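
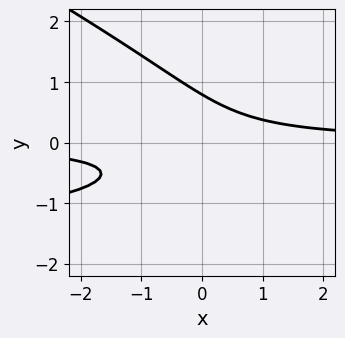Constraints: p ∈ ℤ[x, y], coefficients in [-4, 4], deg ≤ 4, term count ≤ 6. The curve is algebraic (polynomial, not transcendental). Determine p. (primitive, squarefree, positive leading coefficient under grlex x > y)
x*y^2 + 2*y^3 + 2*x*y - 1

(a) deg p = 3. The shape is more complex than any degree-2 curve.
(b) Observable constraints: no x-intercept at any integer in the box.
(c) Together with the visible shape, these determine p as stated.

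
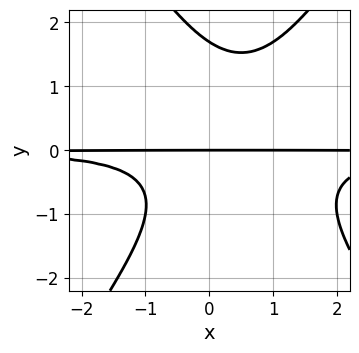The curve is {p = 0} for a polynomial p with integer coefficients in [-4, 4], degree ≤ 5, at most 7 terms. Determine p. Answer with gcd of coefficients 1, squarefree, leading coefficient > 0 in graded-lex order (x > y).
Degree: the shape is more complex than any degree-3 curve, so deg p = 4.
From the axis intercepts and sections: it crosses the y-axis at the gridline y = 0; every point of the x-axis in the box is on the curve.
The integer polynomial consistent with all of this is the stated p.

2*x^2*y^2 - y^4 - 2*x*y^2 + y^3 + 2*y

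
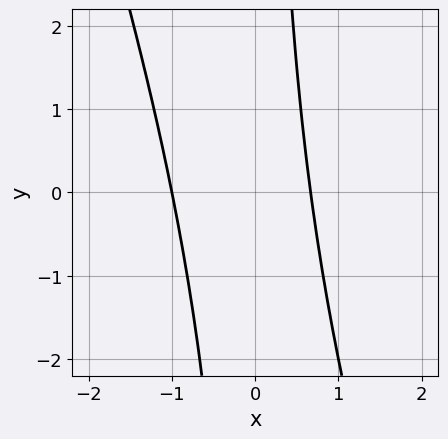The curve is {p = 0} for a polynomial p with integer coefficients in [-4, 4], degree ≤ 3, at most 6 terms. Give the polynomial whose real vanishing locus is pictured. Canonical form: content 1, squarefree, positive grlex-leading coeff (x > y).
deg p = 2. A generic line meets the curve in up to 2 points.
From the axis intercepts and sections: one x-axis crossing is at x = -1; it misses every integer gridline on the y-axis.
Solving for integer coefficients yields p as stated.

3*x^2 + x*y + x - 2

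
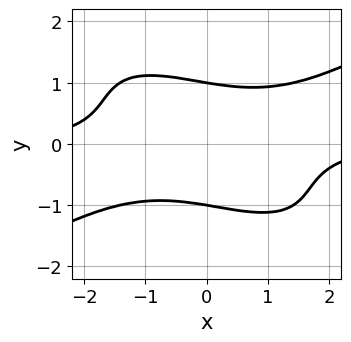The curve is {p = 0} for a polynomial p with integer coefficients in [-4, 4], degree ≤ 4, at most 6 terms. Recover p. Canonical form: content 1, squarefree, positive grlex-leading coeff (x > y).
1. The degree is 4 — the shape is more complex than any degree-3 curve.
2. Reading off the gridlines: the curve avoids every integer x-axis point in the box; the y-axis gridline crossings are at y ∈ {-1, 1}.
3. Matching integer coefficients to the picture gives p.

x^3*y - 2*x*y^3 - 3*y^4 + 3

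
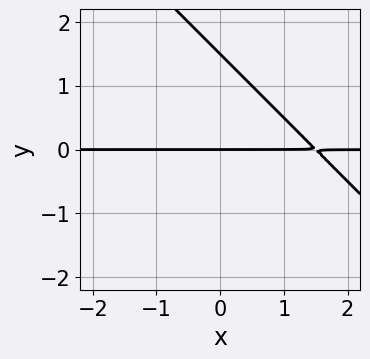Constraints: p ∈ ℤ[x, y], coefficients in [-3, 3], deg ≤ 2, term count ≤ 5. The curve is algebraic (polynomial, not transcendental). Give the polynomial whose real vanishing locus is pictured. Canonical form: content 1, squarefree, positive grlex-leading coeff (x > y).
Degree: no degree-1 curve has this shape, so deg p = 2.
From the visible intercepts: it meets the y-axis at y = 0 (among the integer gridlines); every point of the x-axis in the box is on the curve.
Fitting integer coefficients to these (and the overall shape) gives p.

2*x*y + 2*y^2 - 3*y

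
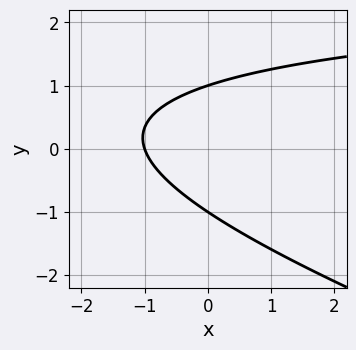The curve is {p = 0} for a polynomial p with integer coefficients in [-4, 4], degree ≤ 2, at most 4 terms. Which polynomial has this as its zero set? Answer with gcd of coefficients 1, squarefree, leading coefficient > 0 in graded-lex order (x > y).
x*y + 3*y^2 - 3*x - 3

Degree: the shape is more complex than any degree-1 curve, so deg p = 2.
From the visible intercepts: the y-axis gridline crossings are at y ∈ {-1, 1}; it crosses the x-axis at the gridline x = -1.
These observations pin down the coefficients.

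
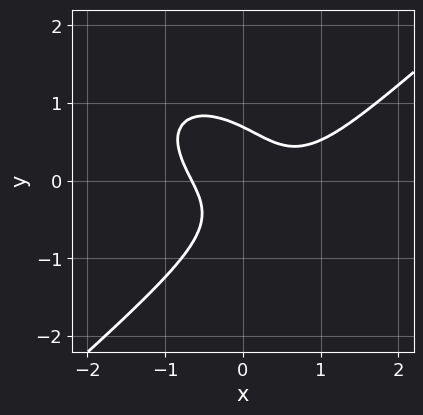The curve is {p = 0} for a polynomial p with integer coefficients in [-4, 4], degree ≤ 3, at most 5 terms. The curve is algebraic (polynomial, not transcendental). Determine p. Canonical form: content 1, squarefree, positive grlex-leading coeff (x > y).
deg p = 3. A generic line meets the curve in up to 3 points.
Matching integer coefficients to the picture gives p.

2*x^3 - 3*y^3 - x^2 - 3*x*y + 1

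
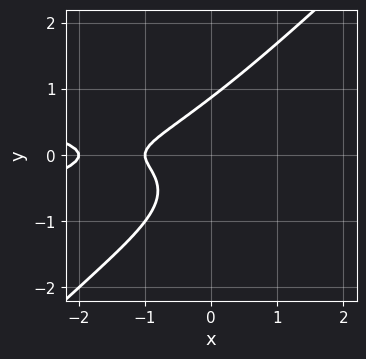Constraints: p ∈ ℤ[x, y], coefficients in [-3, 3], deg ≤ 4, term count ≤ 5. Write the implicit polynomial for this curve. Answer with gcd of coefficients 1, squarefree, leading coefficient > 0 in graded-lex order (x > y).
1. Degree: the shape is more complex than any degree-2 curve, so deg p = 3.
2. Against the integer gridlines: the x-axis gridline crossings are at x ∈ {-2, -1}.
3. Putting this together gives p.

3*x*y^2 - 3*y^3 + x^2 + 3*x + 2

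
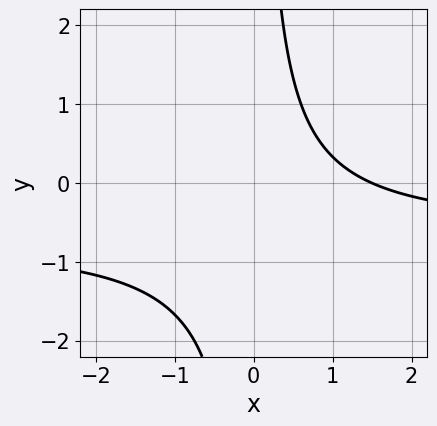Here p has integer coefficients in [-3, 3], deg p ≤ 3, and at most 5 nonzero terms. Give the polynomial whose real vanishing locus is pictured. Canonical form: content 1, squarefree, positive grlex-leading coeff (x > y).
3*x*y + 2*x - 3

(a) The degree is 2 — a generic line meets the curve in up to 2 points.
(b) Checking where it meets the axes: it misses every integer gridline on the y-axis.
(c) Matching integer coefficients to the picture gives p.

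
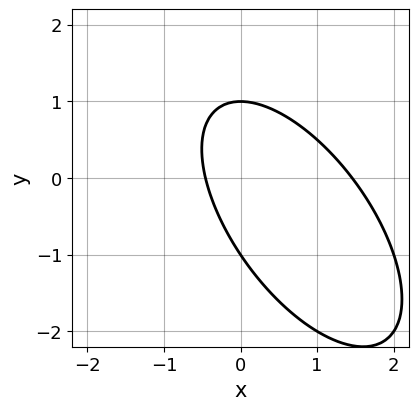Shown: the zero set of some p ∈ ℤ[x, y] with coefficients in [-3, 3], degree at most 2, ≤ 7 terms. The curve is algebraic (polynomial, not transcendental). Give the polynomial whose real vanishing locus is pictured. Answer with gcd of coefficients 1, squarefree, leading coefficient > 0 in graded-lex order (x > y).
3*x^2 + 3*x*y + 2*y^2 - 3*x - 2

(a) The degree is 2 — no degree-1 curve has this shape.
(b) Checking where it meets the axes: among the integer gridlines, it crosses the y-axis at y ∈ {-1, 1}.
(c) Together with the visible shape, these determine p as stated.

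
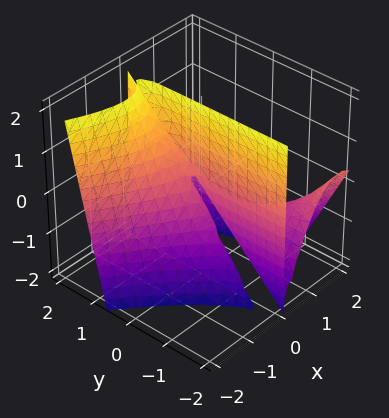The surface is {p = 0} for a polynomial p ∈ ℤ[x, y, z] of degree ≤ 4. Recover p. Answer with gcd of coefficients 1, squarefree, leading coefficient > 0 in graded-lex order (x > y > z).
2*x^3 + 3*x^2*y - 2*x*y + 2*x*z

The degree is 3 — the shape is more complex than any degree-2 surface.
From the visible intercepts: every point of the y-axis in the box is on the surface; the visible z-axis segment lies entirely on the surface.
The integer polynomial consistent with all of this is the stated p.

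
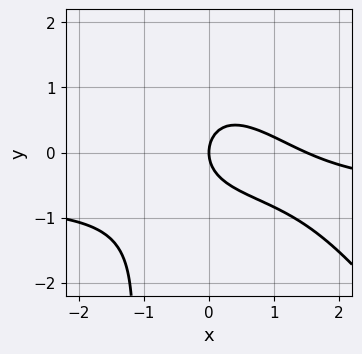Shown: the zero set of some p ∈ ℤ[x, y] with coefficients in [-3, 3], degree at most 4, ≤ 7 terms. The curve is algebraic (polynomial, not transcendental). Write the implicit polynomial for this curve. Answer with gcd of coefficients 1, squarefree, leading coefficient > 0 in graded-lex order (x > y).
3*x^2*y + 2*x*y^2 + 2*x^2 + 3*y^2 - 3*x

Degree: the shape is more complex than any degree-2 curve, so deg p = 3.
Checking where it meets the axes: it crosses the x-axis at the gridline x = 0; one y-axis crossing is at y = 0.
Putting this together gives p.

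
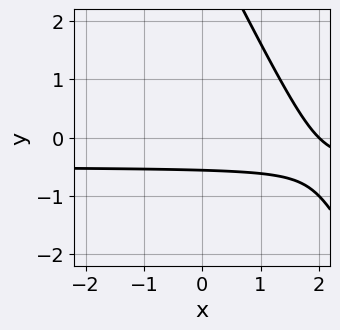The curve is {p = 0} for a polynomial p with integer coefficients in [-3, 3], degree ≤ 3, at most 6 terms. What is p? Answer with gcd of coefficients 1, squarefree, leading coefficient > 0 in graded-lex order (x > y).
The degree is 2 — no degree-1 curve has this shape.
Observable constraints: one x-axis crossing is at x = 2.
Assembling these constraints gives the stated polynomial.

2*x*y + y^2 + x - 3*y - 2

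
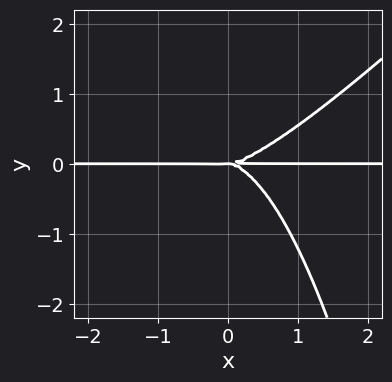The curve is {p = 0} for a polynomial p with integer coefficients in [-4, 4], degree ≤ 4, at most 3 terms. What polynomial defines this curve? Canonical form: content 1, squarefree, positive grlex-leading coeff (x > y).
2*x^3*y - 2*x^2*y^2 - 3*y^3

(a) Degree: the shape is more complex than any degree-3 curve, so deg p = 4.
(b) From the visible intercepts: it meets the y-axis at y = 0 (among the integer gridlines); every point of the x-axis in the box is on the curve.
(c) The integer polynomial consistent with all of this is the stated p.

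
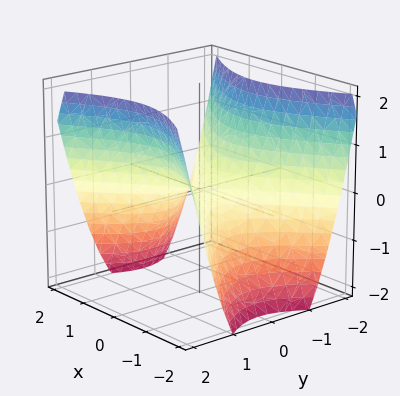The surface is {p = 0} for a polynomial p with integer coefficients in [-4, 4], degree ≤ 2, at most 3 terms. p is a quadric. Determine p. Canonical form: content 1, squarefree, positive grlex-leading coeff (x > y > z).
2*x^2 - 3*y^2 + 3*z

(a) Degree: a hyperbolic paraboloid; a quadric, so deg p = 2.
(b) Symmetries: mirror symmetry x ↦ −x ⇒ only even powers of x; the y ↦ −y reflection is a symmetry, so y appears only in even powers.
(c) From the visible intercepts: it crosses the z-axis at the gridline z = 0; it meets the x-axis at x = 0 (among the integer gridlines); it meets the y-axis at y = 0 (among the integer gridlines).
(d) Assembling these constraints gives the stated polynomial.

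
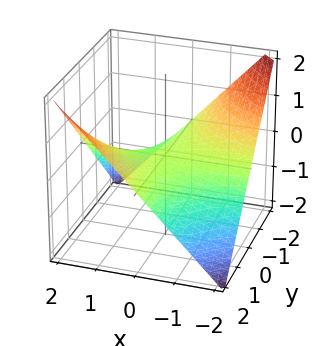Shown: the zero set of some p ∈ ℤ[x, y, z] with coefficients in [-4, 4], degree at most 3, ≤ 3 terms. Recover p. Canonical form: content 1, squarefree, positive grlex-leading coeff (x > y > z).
Degree: a saddle surface; a quadric, so deg p = 2.
Observable constraints: every point of the y-axis in the box is on the surface; the visible x-axis segment lies entirely on the surface.
Putting this together gives p.

x*y - 2*z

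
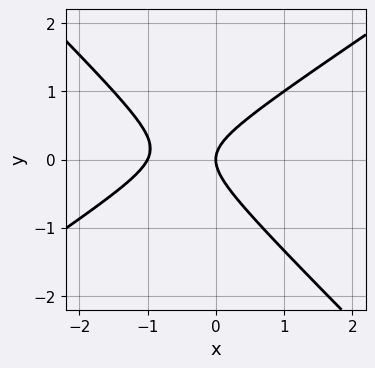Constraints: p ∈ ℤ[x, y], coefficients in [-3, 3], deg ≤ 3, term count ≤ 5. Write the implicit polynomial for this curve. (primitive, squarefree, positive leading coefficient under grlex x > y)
2*x^2 - x*y - 3*y^2 + 2*x

1. The degree is 2 — no degree-1 curve has this shape.
2. From the axis intercepts and sections: the x-axis gridline crossings are at x ∈ {-1, 0}; one y-axis crossing is at y = 0.
3. Putting this together gives p.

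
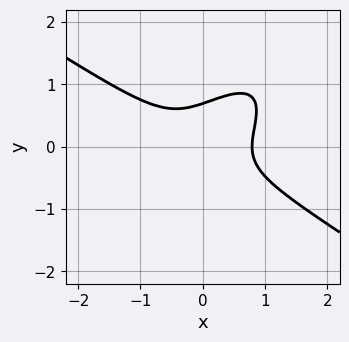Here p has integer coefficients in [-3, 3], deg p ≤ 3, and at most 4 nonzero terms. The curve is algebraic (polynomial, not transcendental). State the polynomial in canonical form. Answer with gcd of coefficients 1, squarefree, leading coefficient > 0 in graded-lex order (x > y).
1. deg p = 3.
2. Solving for integer coefficients yields p as stated.

2*x^3 - 3*x*y^2 + 3*y^3 - 1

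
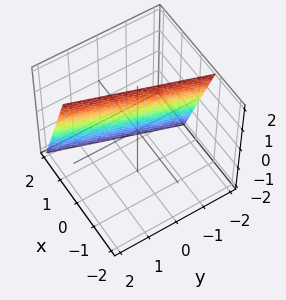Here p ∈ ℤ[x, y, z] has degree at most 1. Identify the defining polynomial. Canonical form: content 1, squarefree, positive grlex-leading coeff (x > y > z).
(a) Degree: the surface is flat (a plane), so deg p = 1.
(b) Against the integer gridlines: one z-axis crossing is at z = 2; it crosses the y-axis at the gridline y = -2.
(c) Putting this together gives p.

3*x - y + z - 2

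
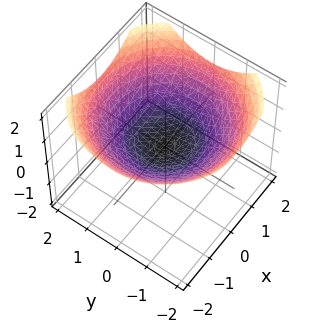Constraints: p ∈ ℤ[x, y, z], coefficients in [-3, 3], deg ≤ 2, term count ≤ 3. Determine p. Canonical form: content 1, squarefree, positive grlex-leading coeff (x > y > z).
First, degree: a single bowl opening along one axis; a quadric, so deg p = 2.
Next, symmetries: every cross-section ⟂ z is a circle, so x, y appear only via x² + y².
Then, checking where it meets the axes: a circular section at z = 1 has radius between 1 and 2; one y-axis crossing is at y = 0; one x-axis crossing is at x = 0; one z-axis crossing is at z = 0.
Finally, these observations pin down the coefficients.

x^2 + y^2 - 3*z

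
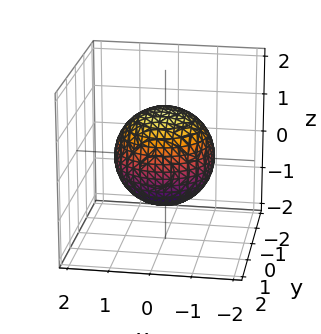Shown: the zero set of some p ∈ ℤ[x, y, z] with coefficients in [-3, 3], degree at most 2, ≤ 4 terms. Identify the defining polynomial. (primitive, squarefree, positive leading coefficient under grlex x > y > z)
Degree: bounded and convex; a quadric, so deg p = 2.
Symmetries: the z ↦ −z reflection is a symmetry, so z appears only in even powers; the z-axis is an axis of rotation, so x and y enter only as x² + y².
Reading off the gridlines: a circular section at z = 0 has radius between 1 and 2.
Solving for integer coefficients yields p as stated.

2*x^2 + 2*y^2 + 2*z^2 - 3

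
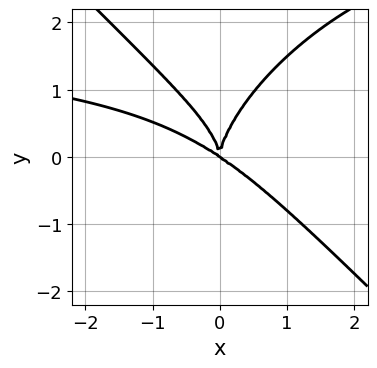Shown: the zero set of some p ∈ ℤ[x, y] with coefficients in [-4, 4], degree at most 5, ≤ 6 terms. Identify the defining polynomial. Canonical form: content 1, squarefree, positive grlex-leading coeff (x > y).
x^3*y + y^4 - 2*x^3 - 3*x^2*y

1. deg p = 4. No degree-3 curve has this shape.
2. Observable constraints: it meets the y-axis at y = 0 (among the integer gridlines); it meets the x-axis at x = 0 (among the integer gridlines).
3. Putting this together gives p.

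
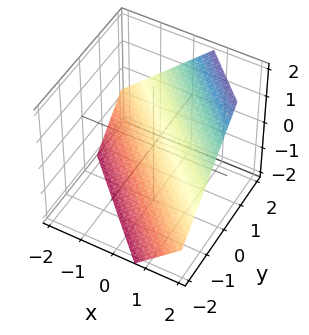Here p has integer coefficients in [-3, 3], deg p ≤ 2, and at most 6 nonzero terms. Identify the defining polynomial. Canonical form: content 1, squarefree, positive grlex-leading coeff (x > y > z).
(a) deg p = 1. Every cross-section is a straight line — this is a plane.
(b) Solving for integer coefficients yields p as stated.

3*x + 3*y - 3*z - 2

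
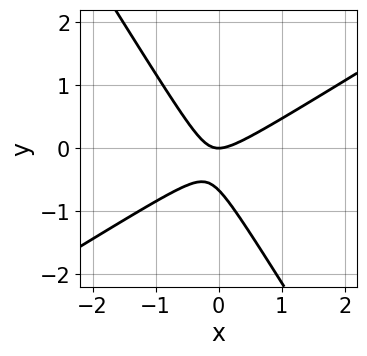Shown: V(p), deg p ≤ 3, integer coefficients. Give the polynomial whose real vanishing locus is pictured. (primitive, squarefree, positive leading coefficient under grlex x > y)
3*x^2 - 3*x*y - 3*y^2 - 2*y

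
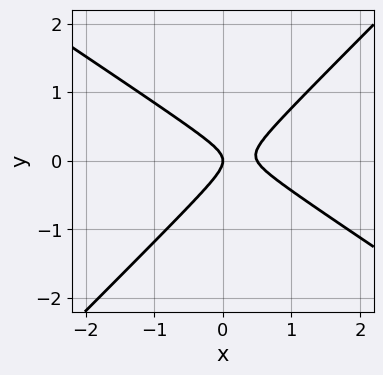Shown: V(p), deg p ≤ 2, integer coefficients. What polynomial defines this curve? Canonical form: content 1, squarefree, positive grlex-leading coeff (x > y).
2*x^2 + x*y - 3*y^2 - x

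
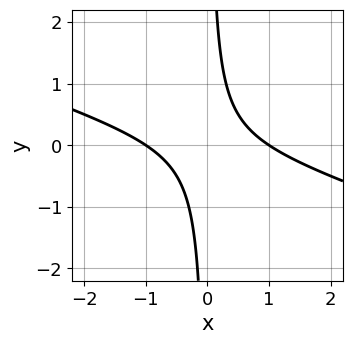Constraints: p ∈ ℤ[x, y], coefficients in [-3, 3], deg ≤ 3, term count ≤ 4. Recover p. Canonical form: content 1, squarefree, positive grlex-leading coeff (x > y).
First, the degree is 2 — no degree-1 curve has this shape.
Next, against the integer gridlines: no y-intercept at any integer in the box; the x-axis gridline crossings are at x ∈ {-1, 1}.
Finally, the integer polynomial consistent with all of this is the stated p.

x^2 + 3*x*y - 1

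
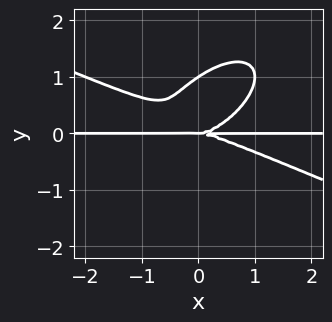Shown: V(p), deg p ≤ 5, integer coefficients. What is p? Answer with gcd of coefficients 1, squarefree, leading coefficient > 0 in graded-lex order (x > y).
(a) The degree is 4 — no degree-3 curve has this shape.
(b) Checking where it meets the axes: the y-axis gridline crossings are at y ∈ {0, 1}; every point of the x-axis in the box is on the curve.
(c) Together with the visible shape, these determine p as stated.

x^3*y + x^2*y^2 - 2*x*y^3 + 3*y^4 - 3*y^3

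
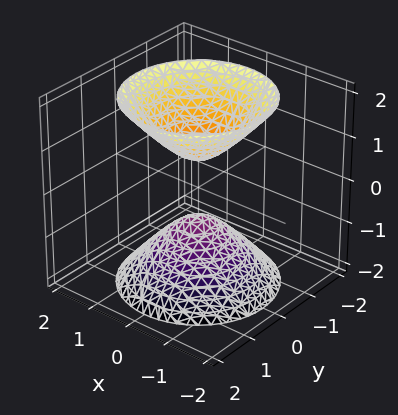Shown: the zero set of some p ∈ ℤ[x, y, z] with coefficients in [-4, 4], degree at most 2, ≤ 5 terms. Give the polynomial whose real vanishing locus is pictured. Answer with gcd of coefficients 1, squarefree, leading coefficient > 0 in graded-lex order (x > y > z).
1. There are 2 components.
2. The degree is 2 — no degree-1 surface has this shape.
3. Symmetries: the z-axis is an axis of rotation, so x and y enter only as x² + y².
4. From the visible intercepts: a circular section at z = -1 has radius between 0 and 1; no x-intercept at any integer in the box; no y-intercept at any integer in the box.
5. Together with the visible shape, these determine p as stated.

3*x^2 + 3*y^2 - 2*z^2 + 1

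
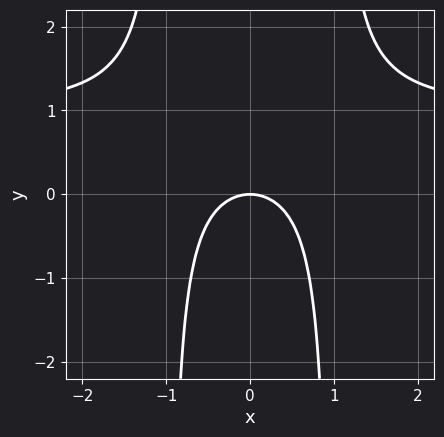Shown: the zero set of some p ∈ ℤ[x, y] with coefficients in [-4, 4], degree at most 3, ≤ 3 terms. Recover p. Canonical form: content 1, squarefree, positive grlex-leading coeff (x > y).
1. The degree is 3 — no degree-2 curve has this shape.
2. Symmetries: the x ↦ −x reflection is a symmetry, so x appears only in even powers.
3. Checking where it meets the axes: one y-axis crossing is at y = 0; one x-axis crossing is at x = 0.
4. The integer polynomial consistent with all of this is the stated p.

x^2*y - x^2 - y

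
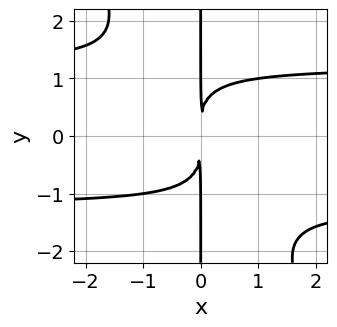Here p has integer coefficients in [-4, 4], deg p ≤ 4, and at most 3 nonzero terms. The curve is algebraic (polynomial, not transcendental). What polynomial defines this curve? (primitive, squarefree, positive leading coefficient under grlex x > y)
2*x^2*y^2 + x*y^3 - 3*x^2

1. deg p = 4. No degree-3 curve has this shape.
2. Observable constraints: every point of the y-axis in the box is on the curve.
3. These observations pin down the coefficients.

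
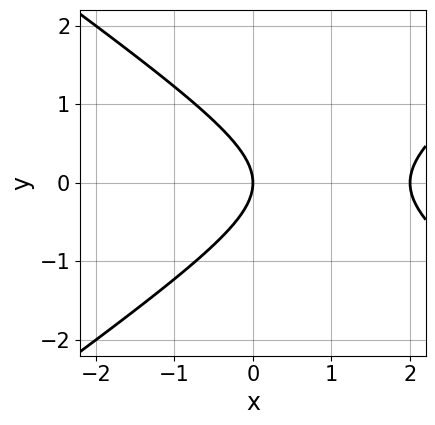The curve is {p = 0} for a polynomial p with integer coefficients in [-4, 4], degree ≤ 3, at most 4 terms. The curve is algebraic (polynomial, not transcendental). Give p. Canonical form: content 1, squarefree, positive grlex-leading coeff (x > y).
x^2 - 2*y^2 - 2*x

1. deg p = 2. No degree-1 curve has this shape.
2. Symmetries: it's symmetric under y → −y, forcing even powers of y.
3. Observable constraints: it crosses the y-axis at the gridline y = 0; among the integer gridlines, it crosses the x-axis at x ∈ {0, 2}.
4. Fitting integer coefficients to these (and the overall shape) gives p.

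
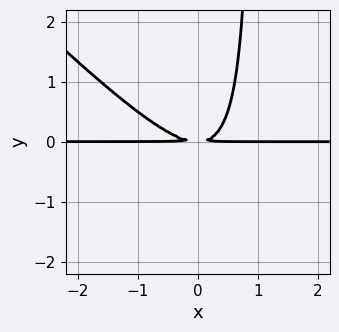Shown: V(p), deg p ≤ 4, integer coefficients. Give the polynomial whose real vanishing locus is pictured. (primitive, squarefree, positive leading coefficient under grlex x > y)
x^2*y + x*y^2 - y^2

First, degree: no degree-2 curve has this shape, so deg p = 3.
Then, reading off the gridlines: every point of the x-axis in the box is on the curve.
Finally, fitting integer coefficients to these (and the overall shape) gives p.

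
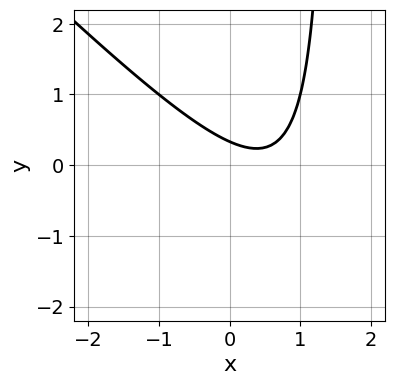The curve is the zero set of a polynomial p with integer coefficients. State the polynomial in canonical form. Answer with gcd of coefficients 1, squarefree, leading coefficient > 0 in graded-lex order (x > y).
2*x^2 + 2*x*y - 2*x - 3*y + 1

First, deg p = 2. A generic line meets the curve in up to 2 points.
Next, from the axis intercepts and sections: no x-intercept at any integer in the box.
Finally, fitting integer coefficients to these (and the overall shape) gives p.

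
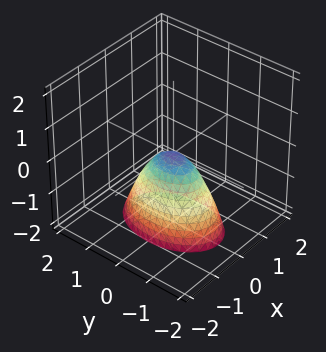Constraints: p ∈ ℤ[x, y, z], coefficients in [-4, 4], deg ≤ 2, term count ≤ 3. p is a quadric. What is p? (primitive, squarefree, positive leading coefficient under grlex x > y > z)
1. deg p = 2. A single bowl opening along one axis; a quadric.
2. Symmetries: mirror symmetry x ↦ −x ⇒ only even powers of x; the y ↦ −y reflection is a symmetry, so y appears only in even powers.
3. Observable constraints: it meets the x-axis at x = 0 (among the integer gridlines); one z-axis crossing is at z = 0.
4. Solving for integer coefficients yields p as stated.

2*x^2 + y^2 + z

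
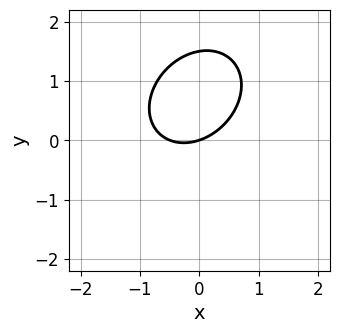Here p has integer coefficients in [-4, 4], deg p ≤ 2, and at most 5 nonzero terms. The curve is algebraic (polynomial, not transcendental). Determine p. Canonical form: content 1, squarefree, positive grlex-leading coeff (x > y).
1. The degree is 2 — a generic line meets the curve in up to 2 points.
2. Against the integer gridlines: it crosses the x-axis at the gridline x = 0; one y-axis crossing is at y = 0.
3. Fitting integer coefficients to these (and the overall shape) gives p.

2*x^2 - x*y + 2*y^2 + x - 3*y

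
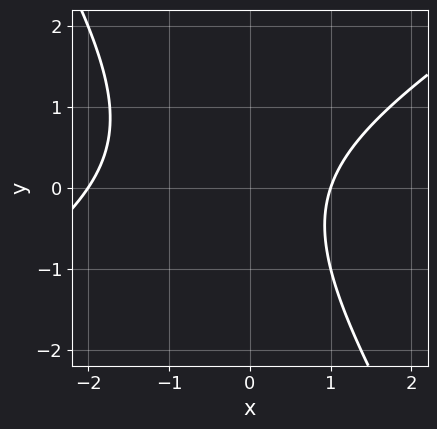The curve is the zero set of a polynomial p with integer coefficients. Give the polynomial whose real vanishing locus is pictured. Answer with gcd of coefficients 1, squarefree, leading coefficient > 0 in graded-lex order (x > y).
x^2 - x*y - y^2 + x - 2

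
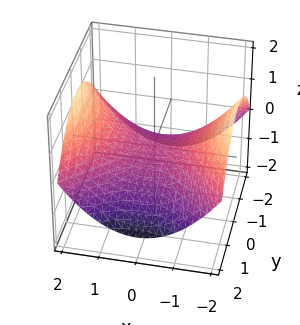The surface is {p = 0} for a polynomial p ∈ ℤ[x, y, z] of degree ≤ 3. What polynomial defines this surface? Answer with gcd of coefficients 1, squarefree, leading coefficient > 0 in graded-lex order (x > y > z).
x^2 - y^2 - 3*z

(a) Degree: a hyperbolic paraboloid; a quadric, so deg p = 2.
(b) Symmetries: it's symmetric under y → −y, forcing even powers of y; it's symmetric under x → −x, forcing even powers of x.
(c) Against the integer gridlines: it crosses the x-axis at the gridline x = 0; it crosses the y-axis at the gridline y = 0; it crosses the z-axis at the gridline z = 0.
(d) Assembling these constraints gives the stated polynomial.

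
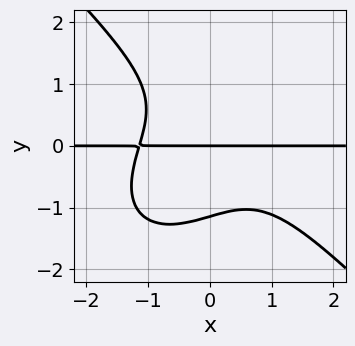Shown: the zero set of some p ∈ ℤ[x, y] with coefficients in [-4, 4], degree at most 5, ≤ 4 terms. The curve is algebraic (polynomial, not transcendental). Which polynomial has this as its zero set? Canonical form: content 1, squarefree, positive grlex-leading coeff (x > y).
(a) Degree: a generic line meets the curve in up to 4 points, so deg p = 4.
(b) Reading off the gridlines: it crosses the y-axis at the gridline y = 0; the visible x-axis segment lies entirely on the curve.
(c) The integer polynomial consistent with all of this is the stated p.

2*x^3*y + 2*y^4 + 2*x*y^2 + 3*y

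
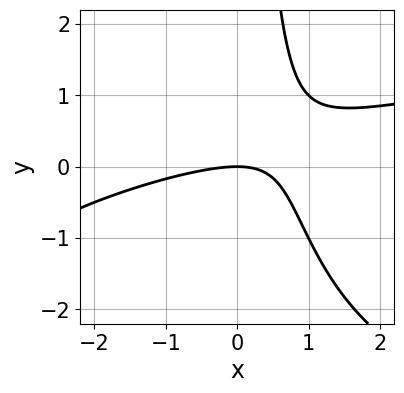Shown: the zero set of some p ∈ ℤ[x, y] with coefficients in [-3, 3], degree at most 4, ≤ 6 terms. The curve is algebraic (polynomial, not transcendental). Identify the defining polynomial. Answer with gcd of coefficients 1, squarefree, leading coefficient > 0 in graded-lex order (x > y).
x*y^2 - x^2 + 3*x*y - 3*y

Degree: a generic line meets the curve in up to 3 points, so deg p = 3.
From the visible intercepts: one x-axis crossing is at x = 0; it meets the y-axis at y = 0 (among the integer gridlines).
Together with the visible shape, these determine p as stated.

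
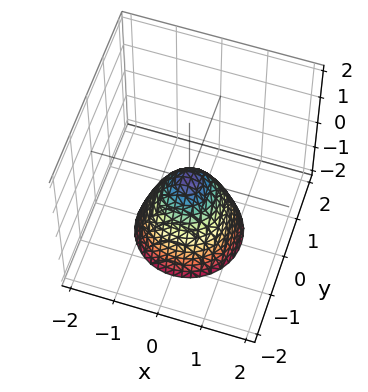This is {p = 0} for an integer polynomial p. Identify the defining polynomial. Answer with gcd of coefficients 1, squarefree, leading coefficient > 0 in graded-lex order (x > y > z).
3*x^2 + 3*y^2 + 2*z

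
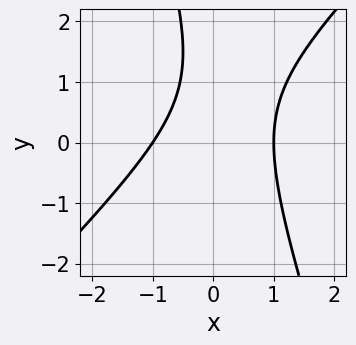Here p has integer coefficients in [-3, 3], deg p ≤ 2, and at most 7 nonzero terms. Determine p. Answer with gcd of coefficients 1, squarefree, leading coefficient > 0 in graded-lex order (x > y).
1. The degree is 2 — a generic line meets the curve in up to 2 points.
2. Reading off the gridlines: it misses every integer gridline on the y-axis; among the integer gridlines, it crosses the x-axis at x ∈ {-1, 1}.
3. These observations pin down the coefficients.

3*x^2 - 2*x*y - y^2 + 2*y - 3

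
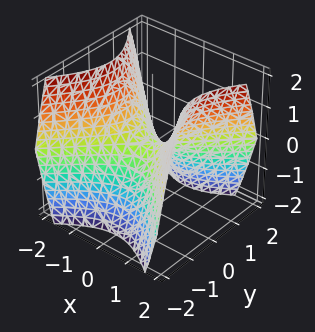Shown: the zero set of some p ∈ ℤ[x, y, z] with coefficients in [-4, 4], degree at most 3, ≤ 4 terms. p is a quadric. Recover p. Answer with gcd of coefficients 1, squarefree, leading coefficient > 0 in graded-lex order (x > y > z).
x^2 - y^2 - z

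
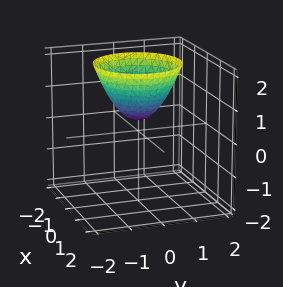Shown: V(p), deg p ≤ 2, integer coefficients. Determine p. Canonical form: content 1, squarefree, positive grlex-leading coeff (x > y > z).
1. The degree is 2 — no degree-1 surface has this shape.
2. Symmetries: rotational symmetry about the z-axis ⇒ p depends on x, y only through x² + y².
3. Observable constraints: a circular section at z = 2 has radius between 1 and 2; no y-intercept at any integer in the box; it misses every integer gridline on the x-axis.
4. The integer polynomial consistent with all of this is the stated p.

3*x^2 + 3*y^2 - 3*z + 1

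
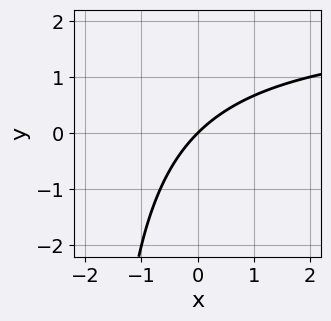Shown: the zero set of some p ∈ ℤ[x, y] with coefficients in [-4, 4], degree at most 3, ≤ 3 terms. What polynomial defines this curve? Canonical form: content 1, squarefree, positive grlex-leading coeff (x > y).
(a) The degree is 2 — no degree-1 curve has this shape.
(b) Reading off the gridlines: it crosses the y-axis at the gridline y = 0; it meets the x-axis at x = 0 (among the integer gridlines).
(c) These observations pin down the coefficients.

x*y - 2*x + 2*y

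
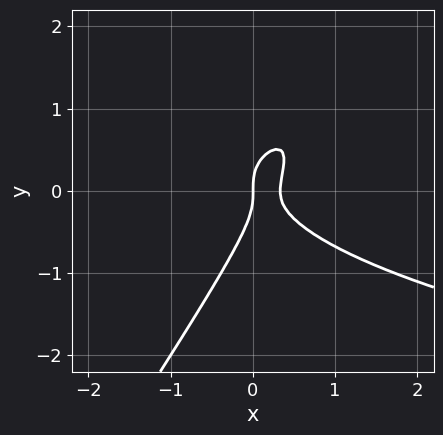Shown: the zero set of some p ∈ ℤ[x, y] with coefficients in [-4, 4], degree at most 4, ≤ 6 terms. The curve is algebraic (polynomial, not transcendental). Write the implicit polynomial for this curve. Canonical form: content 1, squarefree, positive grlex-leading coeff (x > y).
3*x*y^2 - 2*y^3 - 3*x^2 + x

Degree: a generic line meets the curve in up to 3 points, so deg p = 3.
Checking where it meets the axes: it meets the y-axis at y = 0 (among the integer gridlines); it crosses the x-axis at the gridline x = 0.
Matching integer coefficients to the picture gives p.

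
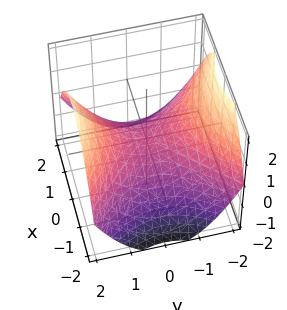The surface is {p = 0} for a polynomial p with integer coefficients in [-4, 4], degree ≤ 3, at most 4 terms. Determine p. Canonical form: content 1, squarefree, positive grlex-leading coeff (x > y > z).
x^2 - y^2 + 2*z

(a) deg p = 2. A hyperbolic paraboloid; a quadric.
(b) Symmetries: it's symmetric under x → −x, forcing even powers of x; mirror symmetry y ↦ −y ⇒ only even powers of y.
(c) From the visible intercepts: one z-axis crossing is at z = 0; one y-axis crossing is at y = 0; it meets the x-axis at x = 0 (among the integer gridlines).
(d) The integer polynomial consistent with all of this is the stated p.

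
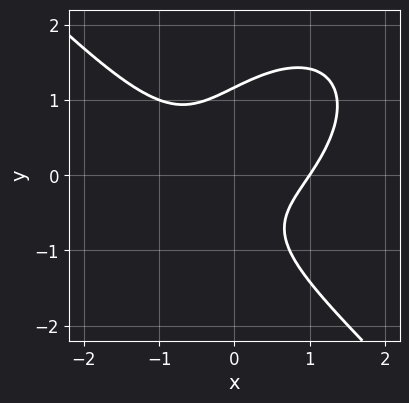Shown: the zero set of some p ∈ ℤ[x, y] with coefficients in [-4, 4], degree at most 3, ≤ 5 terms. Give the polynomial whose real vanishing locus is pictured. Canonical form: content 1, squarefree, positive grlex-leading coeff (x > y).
2*x^3 + 2*y^3 - 3*x*y - y - 2

First, the degree is 3 — a generic line meets the curve in up to 3 points.
Then, observable constraints: one x-axis crossing is at x = 1.
Finally, fitting integer coefficients to these (and the overall shape) gives p.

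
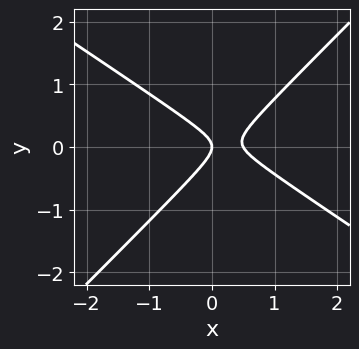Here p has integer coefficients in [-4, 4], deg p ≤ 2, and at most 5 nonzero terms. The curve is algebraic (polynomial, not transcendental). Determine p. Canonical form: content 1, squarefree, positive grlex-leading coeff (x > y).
(a) The degree is 2 — a generic line meets the curve in up to 2 points.
(b) Against the integer gridlines: it meets the y-axis at y = 0 (among the integer gridlines); it crosses the x-axis at the gridline x = 0.
(c) Fitting integer coefficients to these (and the overall shape) gives p.

2*x^2 + x*y - 3*y^2 - x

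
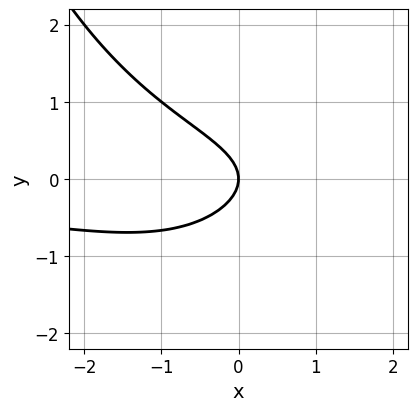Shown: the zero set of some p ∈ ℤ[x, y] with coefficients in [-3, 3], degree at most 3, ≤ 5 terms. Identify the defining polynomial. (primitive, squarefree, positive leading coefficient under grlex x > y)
x^2*y - 3*y^2 - 2*x

First, degree: the shape is more complex than any degree-2 curve, so deg p = 3.
Next, from the visible intercepts: it meets the x-axis at x = 0 (among the integer gridlines); one y-axis crossing is at y = 0.
Finally, these observations pin down the coefficients.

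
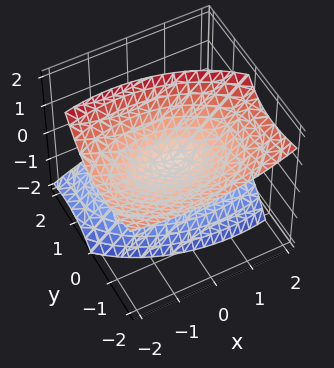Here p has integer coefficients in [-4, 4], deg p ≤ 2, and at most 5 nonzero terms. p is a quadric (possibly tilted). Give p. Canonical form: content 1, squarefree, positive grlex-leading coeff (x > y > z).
x^2 + x*z + 2*y^2 + 3*y*z - 2*z^2

(a) I count 2 distinct pieces. They look like related sheets of one shape, so recover p as a whole.
(b) The degree is 2 — the shape is more complex than any degree-1 surface.
(c) Observable constraints: it crosses the z-axis at the gridline z = 0; it meets the x-axis at x = 0 (among the integer gridlines).
(d) Together with the visible shape, these determine p as stated.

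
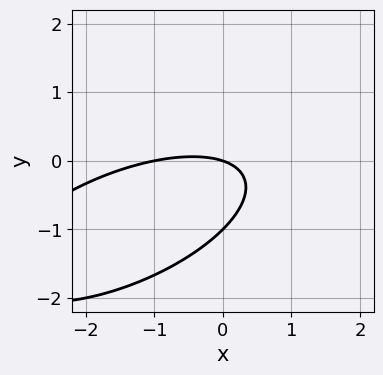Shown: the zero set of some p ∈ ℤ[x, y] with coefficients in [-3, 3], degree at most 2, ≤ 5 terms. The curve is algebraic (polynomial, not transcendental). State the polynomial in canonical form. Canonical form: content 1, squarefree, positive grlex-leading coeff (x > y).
(a) The degree is 2 — a generic line meets the curve in up to 2 points.
(b) Against the integer gridlines: among the integer gridlines, it crosses the x-axis at x ∈ {-1, 0}; among the integer gridlines, it crosses the y-axis at y ∈ {-1, 0}.
(c) These observations pin down the coefficients.

x^2 - 2*x*y + 3*y^2 + x + 3*y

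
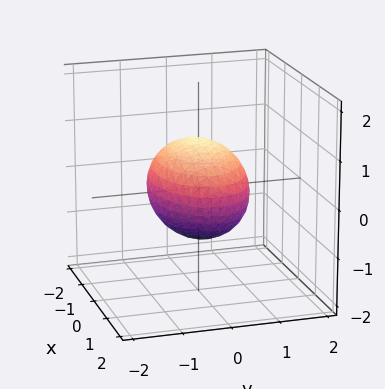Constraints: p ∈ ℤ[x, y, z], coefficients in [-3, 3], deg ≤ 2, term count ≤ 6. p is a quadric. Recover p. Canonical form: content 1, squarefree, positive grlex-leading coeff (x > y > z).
1. Degree: bounded and convex; a quadric, so deg p = 2.
2. Symmetries: the y ↦ −y reflection is a symmetry, so y appears only in even powers; mirror symmetry z ↦ −z ⇒ only even powers of z; mirror symmetry x ↦ −x ⇒ only even powers of x.
3. From the axis intercepts and sections: the y-axis gridline crossings are at y ∈ {-1, 1}; the z-axis gridline crossings are at z ∈ {-1, 1}.
4. The integer polynomial consistent with all of this is the stated p.

x^2 + 2*y^2 + 2*z^2 - 2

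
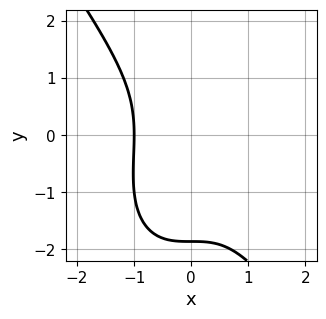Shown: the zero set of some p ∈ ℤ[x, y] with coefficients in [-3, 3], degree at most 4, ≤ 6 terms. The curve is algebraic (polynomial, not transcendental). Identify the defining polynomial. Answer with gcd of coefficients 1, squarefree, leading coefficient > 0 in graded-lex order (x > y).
3*x^3 + y^3 + y^2 + 3

deg p = 3.
From the visible intercepts: one x-axis crossing is at x = -1.
The integer polynomial consistent with all of this is the stated p.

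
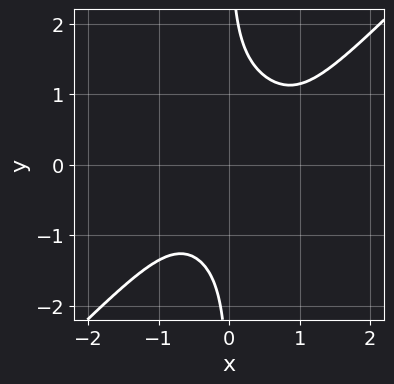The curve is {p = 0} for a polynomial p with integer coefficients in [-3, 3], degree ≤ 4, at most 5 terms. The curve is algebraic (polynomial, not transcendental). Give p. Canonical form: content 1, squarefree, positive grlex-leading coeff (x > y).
2*x^4 - 2*x*y^3 - x^3 + 2

1. deg p = 4. No degree-3 curve has this shape.
2. Observable constraints: the curve avoids every integer x-axis point in the box; the curve avoids every integer y-axis point in the box.
3. Matching integer coefficients to the picture gives p.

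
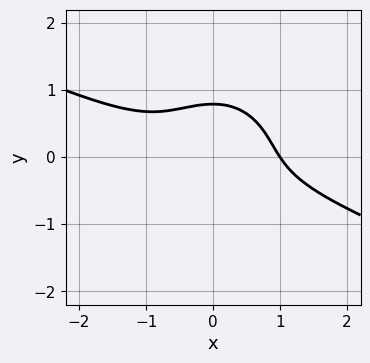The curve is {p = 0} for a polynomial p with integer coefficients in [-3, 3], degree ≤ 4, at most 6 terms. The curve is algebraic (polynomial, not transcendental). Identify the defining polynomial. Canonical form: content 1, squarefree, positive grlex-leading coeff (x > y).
The degree is 3 — no degree-2 curve has this shape.
Observable constraints: one x-axis crossing is at x = 1.
Matching integer coefficients to the picture gives p.

x^3 + 2*x^2*y + 2*y^3 - 1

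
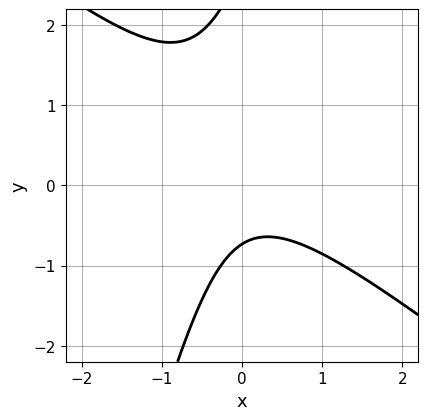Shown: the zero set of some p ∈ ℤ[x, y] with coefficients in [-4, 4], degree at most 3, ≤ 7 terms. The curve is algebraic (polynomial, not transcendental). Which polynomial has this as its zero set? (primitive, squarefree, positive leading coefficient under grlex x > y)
First, deg p = 2.
Then, from the visible intercepts: the curve avoids every integer x-axis point in the box.
Finally, the integer polynomial consistent with all of this is the stated p.

3*x^2 + 3*x*y - y^2 + 2*y + 2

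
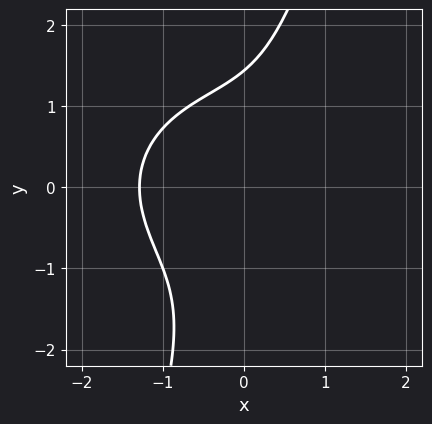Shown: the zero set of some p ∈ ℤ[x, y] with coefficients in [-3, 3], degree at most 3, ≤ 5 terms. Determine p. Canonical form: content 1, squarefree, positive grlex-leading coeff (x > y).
First, the degree is 3 — a generic line meets the curve in up to 3 points.
Finally, solving for integer coefficients yields p as stated.

2*x^3 + 3*x*y^2 - y^3 - x + 3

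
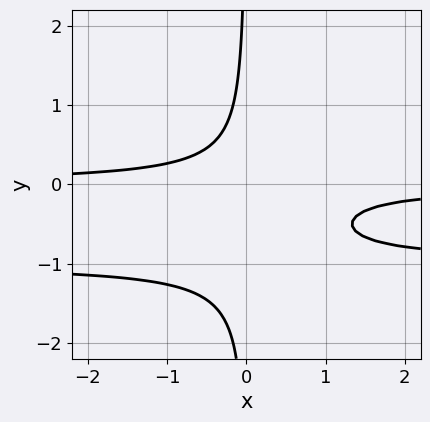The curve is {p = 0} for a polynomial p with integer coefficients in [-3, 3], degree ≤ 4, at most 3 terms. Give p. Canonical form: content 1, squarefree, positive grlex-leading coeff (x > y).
3*x*y^2 + 3*x*y + 1

First, degree: the shape is more complex than any degree-2 curve, so deg p = 3.
Then, from the axis intercepts and sections: no x-intercept at any integer in the box; no y-intercept at any integer in the box.
Finally, the integer polynomial consistent with all of this is the stated p.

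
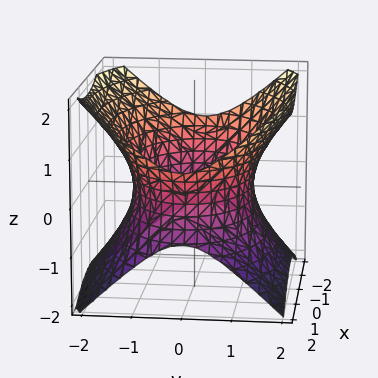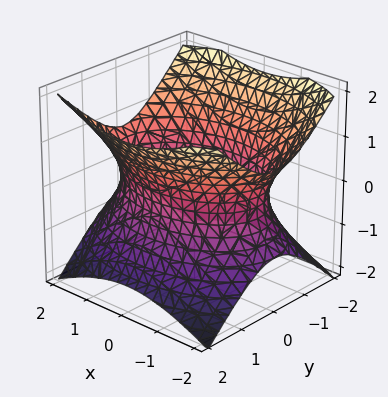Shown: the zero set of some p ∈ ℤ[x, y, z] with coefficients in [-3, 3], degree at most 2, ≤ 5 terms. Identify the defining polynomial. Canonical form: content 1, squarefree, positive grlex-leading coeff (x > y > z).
x^2 + 2*y^2 - 2*z^2 - 3

1. Degree: one connected sheet with a waist; a quadric, so deg p = 2.
2. Symmetries: mirror symmetry z ↦ −z ⇒ only even powers of z; it's symmetric under y → −y, forcing even powers of y; it's symmetric under x → −x, forcing even powers of x.
3. Reading off the gridlines: the surface avoids every integer z-axis point in the box.
4. Together with the visible shape, these determine p as stated.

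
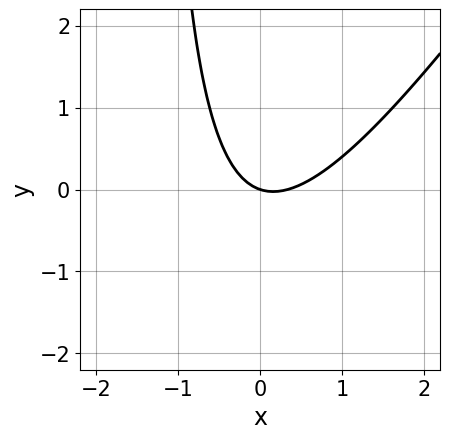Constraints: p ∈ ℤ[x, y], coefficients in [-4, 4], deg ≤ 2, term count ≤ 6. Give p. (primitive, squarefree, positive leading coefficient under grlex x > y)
3*x^2 - 2*x*y - x - 3*y

First, deg p = 2. No degree-1 curve has this shape.
Next, reading off the gridlines: it meets the x-axis at x = 0 (among the integer gridlines); it crosses the y-axis at the gridline y = 0.
Finally, these observations pin down the coefficients.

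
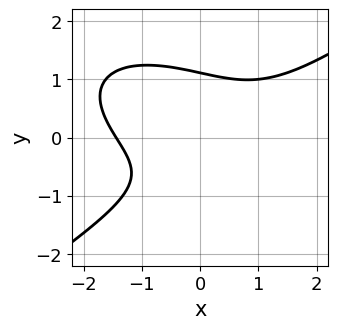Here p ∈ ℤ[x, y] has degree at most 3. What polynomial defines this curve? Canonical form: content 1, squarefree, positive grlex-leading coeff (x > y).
1. The degree is 3 — a generic line meets the curve in up to 3 points.
2. Solving for integer coefficients yields p as stated.

x^3 - 3*y^3 - 2*x*y + y + 3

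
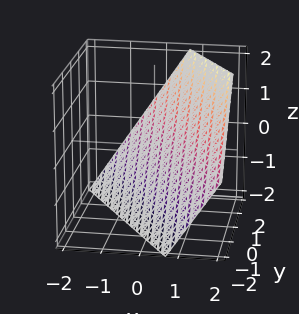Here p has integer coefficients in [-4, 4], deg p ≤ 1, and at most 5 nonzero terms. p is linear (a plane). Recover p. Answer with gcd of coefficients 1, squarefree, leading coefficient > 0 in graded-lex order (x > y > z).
1. deg p = 1. Every cross-section is a straight line — this is a plane.
2. Against the integer gridlines: it meets the z-axis at z = -1 (among the integer gridlines); it crosses the y-axis at the gridline y = 1.
3. The integer polynomial consistent with all of this is the stated p.

3*x + 2*y - 2*z - 2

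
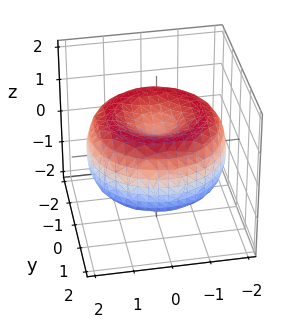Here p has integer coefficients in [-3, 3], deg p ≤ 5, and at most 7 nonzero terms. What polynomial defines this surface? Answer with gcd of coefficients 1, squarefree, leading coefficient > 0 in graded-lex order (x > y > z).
x^4 + 2*x^2*y^2 + y^4 - 3*x^2 - 3*y^2 + 3*z^2 - 1

(a) The degree is 4 — a generic line meets the surface in up to 4 points.
(b) By symmetry, the z-axis is an axis of rotation, so x and y enter only as x² + y².
(c) Against the integer gridlines: a circular section at z = -1 has radius exactly 1.
(d) Matching integer coefficients to the picture gives p.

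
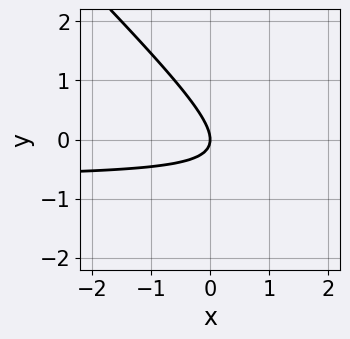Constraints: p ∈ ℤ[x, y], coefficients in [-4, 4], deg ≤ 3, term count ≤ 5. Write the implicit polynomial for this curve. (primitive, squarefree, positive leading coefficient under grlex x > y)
3*x*y + 3*y^2 + 2*x

First, the degree is 2 — no degree-1 curve has this shape.
Next, from the axis intercepts and sections: one x-axis crossing is at x = 0; one y-axis crossing is at y = 0.
Finally, together with the visible shape, these determine p as stated.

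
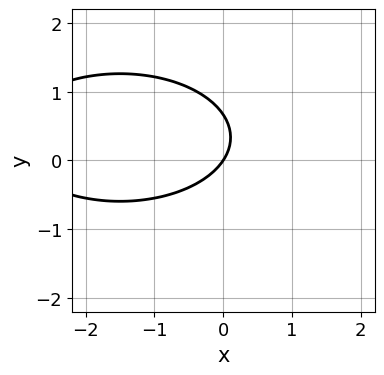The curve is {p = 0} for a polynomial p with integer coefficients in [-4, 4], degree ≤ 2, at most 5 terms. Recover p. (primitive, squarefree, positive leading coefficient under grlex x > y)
Degree: no degree-1 curve has this shape, so deg p = 2.
Observable constraints: one x-axis crossing is at x = 0; it crosses the y-axis at the gridline y = 0.
These observations pin down the coefficients.

x^2 + 3*y^2 + 3*x - 2*y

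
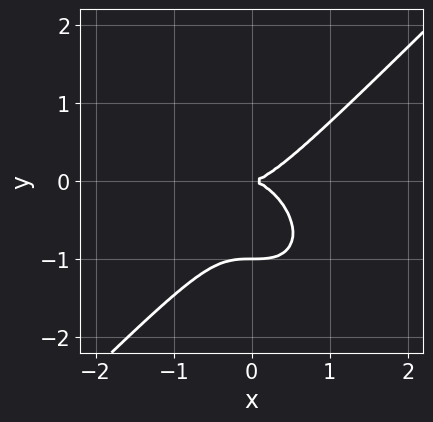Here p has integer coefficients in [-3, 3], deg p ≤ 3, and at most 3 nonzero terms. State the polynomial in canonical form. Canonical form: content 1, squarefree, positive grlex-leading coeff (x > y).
x^3 - y^3 - y^2

First, the degree is 3 — a generic line meets the curve in up to 3 points.
Then, reading off the gridlines: it crosses the x-axis at the gridline x = 0; among the integer gridlines, it crosses the y-axis at y ∈ {-1, 0}.
Finally, together with the visible shape, these determine p as stated.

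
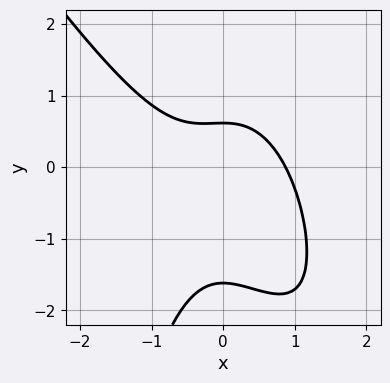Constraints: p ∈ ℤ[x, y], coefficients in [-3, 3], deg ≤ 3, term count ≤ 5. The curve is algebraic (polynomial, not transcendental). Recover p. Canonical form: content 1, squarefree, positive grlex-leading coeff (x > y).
(a) deg p = 3.
(b) Putting this together gives p.

3*x^3 + 2*x^2*y + 2*y^2 + 2*y - 2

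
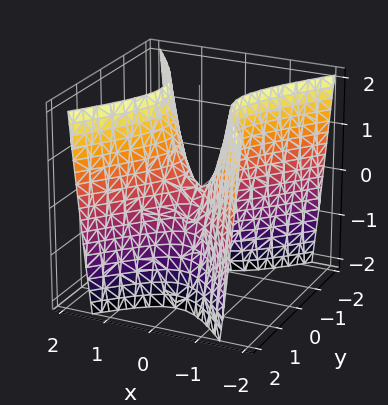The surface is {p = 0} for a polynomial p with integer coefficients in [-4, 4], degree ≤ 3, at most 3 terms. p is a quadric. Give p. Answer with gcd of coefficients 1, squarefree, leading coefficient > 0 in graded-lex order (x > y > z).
3*x^2 - 2*y^2 - z

(a) Degree: a hyperbolic paraboloid; a quadric, so deg p = 2.
(b) Symmetries: it's symmetric under x → −x, forcing even powers of x; mirror symmetry y ↦ −y ⇒ only even powers of y.
(c) Against the integer gridlines: one y-axis crossing is at y = 0; it crosses the x-axis at the gridline x = 0; it crosses the z-axis at the gridline z = 0.
(d) Solving for integer coefficients yields p as stated.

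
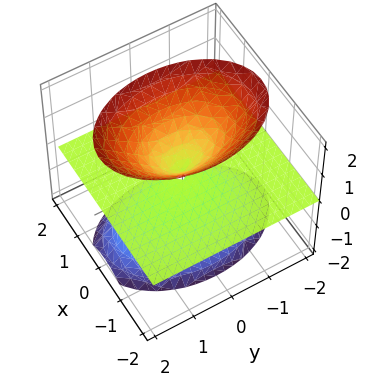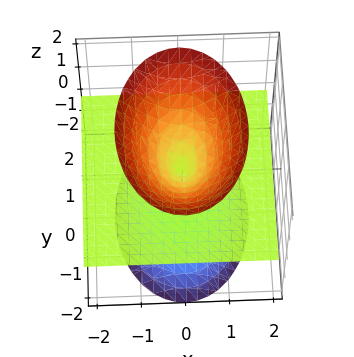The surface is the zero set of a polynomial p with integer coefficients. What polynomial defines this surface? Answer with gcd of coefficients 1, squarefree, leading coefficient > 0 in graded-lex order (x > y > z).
(a) The picture has 2 separate pieces.
(b) deg p = 3.
(c) Checking where it meets the axes: every point of the x-axis in the box is on the surface; the visible y-axis segment lies entirely on the surface.
(d) Solving for integer coefficients yields p as stated.

2*x^2*z + y^2*z - z^3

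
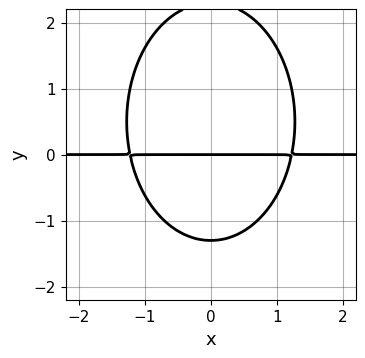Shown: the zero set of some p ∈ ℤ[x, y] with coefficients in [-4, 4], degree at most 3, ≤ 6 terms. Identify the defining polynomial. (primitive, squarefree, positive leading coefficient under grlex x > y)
2*x^2*y + y^3 - y^2 - 3*y

Degree: a generic line meets the curve in up to 3 points, so deg p = 3.
Symmetries: mirror symmetry x ↦ −x ⇒ only even powers of x.
Observable constraints: the visible x-axis segment lies entirely on the curve; it meets the y-axis at y = 0 (among the integer gridlines).
Fitting integer coefficients to these (and the overall shape) gives p.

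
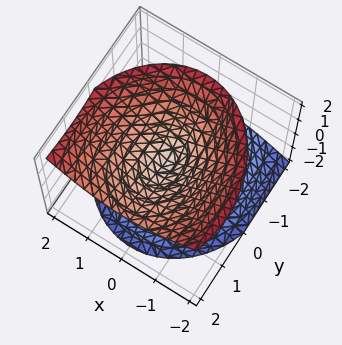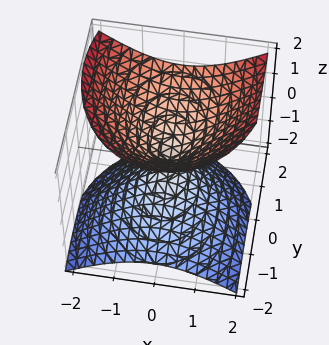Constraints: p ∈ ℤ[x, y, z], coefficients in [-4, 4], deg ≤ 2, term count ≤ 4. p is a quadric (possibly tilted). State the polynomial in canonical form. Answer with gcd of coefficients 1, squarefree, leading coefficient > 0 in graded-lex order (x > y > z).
The degree is 2 — the shape is more complex than any degree-1 surface.
Reading off the gridlines: it meets the x-axis at x = 0 (among the integer gridlines); one z-axis crossing is at z = 0.
Together with the visible shape, these determine p as stated.

3*x^2 + 2*y^2 - 2*y*z - 3*z^2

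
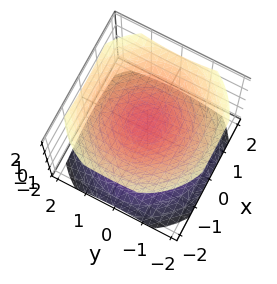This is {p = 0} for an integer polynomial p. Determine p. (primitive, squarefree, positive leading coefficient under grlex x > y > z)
2*x^2 + 2*y^2 - 3*z^2 + 1

(a) I count 2 distinct pieces.
(b) The degree is 2 — two sheets facing apart; a quadric.
(c) Symmetries: it's symmetric under z → −z, forcing even powers of z; every cross-section ⟂ z is a circle, so x, y appear only via x² + y².
(d) From the visible intercepts: the surface avoids every integer x-axis point in the box; the surface avoids every integer y-axis point in the box; a circular section at z = 1 has radius exactly 1.
(e) Solving for integer coefficients yields p as stated.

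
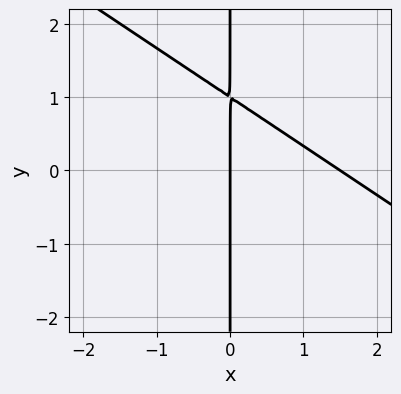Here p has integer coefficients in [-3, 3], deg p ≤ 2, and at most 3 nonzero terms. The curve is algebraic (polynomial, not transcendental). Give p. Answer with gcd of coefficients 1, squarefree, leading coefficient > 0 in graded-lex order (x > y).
First, the degree is 2 — a generic line meets the curve in up to 2 points.
Then, against the integer gridlines: every point of the y-axis in the box is on the curve; one x-axis crossing is at x = 0.
Finally, together with the visible shape, these determine p as stated.

2*x^2 + 3*x*y - 3*x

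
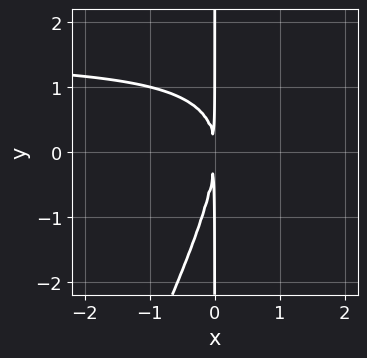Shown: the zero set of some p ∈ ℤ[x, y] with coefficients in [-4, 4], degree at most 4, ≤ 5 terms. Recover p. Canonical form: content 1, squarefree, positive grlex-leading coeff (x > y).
2*x^2*y - x*y^2 - 3*x^2

deg p = 3.
Reading off the gridlines: the visible y-axis segment lies entirely on the curve.
The integer polynomial consistent with all of this is the stated p.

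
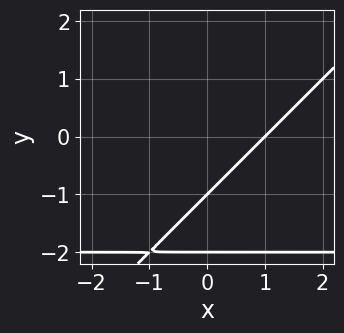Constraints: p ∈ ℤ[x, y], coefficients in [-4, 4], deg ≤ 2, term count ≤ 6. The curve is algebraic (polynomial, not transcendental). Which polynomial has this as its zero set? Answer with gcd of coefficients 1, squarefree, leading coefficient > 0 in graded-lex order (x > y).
1. The degree is 2 — the shape is more complex than any degree-1 curve.
2. Against the integer gridlines: the y-axis gridline crossings are at y ∈ {-2, -1}; one x-axis crossing is at x = 1.
3. Together with the visible shape, these determine p as stated.

x*y - y^2 + 2*x - 3*y - 2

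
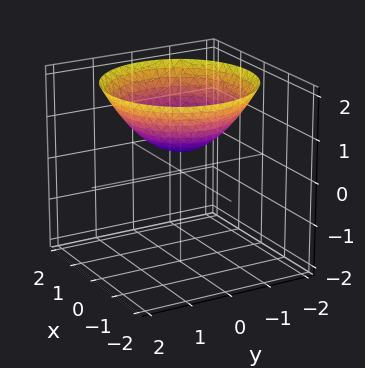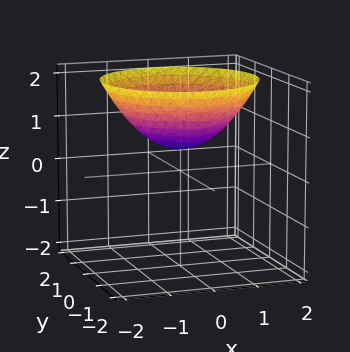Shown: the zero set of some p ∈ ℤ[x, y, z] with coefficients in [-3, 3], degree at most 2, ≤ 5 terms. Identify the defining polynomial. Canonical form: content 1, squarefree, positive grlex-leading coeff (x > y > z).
x^2 + y^2 - 2*z + 1

First, the degree is 2 — no degree-1 surface has this shape.
Next, symmetry: the z-axis is an axis of rotation, so x and y enter only as x² + y².
Next, observable constraints: a circular section at z = 1 has radius exactly 1; the surface avoids every integer y-axis point in the box.
Finally, solving for integer coefficients yields p as stated.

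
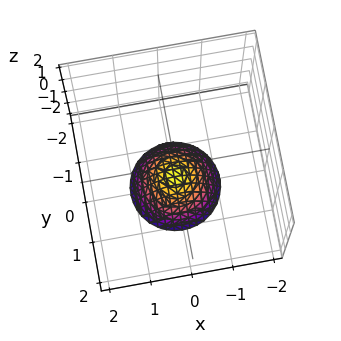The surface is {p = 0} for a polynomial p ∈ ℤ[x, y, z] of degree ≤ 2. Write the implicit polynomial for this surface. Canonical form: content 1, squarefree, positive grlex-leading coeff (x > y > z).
1. The degree is 2 — no degree-1 surface has this shape.
2. Symmetries: rotational symmetry about the z-axis ⇒ p depends on x, y only through x² + y².
3. Checking where it meets the axes: it meets the z-axis at z = -1 (among the integer gridlines); no y-intercept at any integer in the box; a circular section at z = -2 has radius exactly 1; no x-intercept at any integer in the box.
4. Together with the visible shape, these determine p as stated.

x^2 + y^2 + z + 1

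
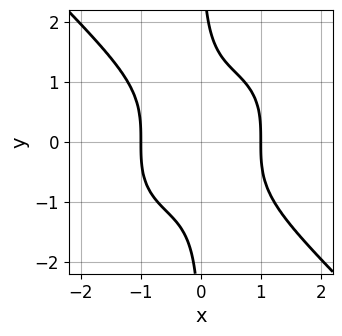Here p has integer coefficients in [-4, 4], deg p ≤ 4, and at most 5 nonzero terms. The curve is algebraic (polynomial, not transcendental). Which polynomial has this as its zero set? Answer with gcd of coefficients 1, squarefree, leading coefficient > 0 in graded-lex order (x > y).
x^4 + x*y^3 - 1

(a) Degree: no degree-3 curve has this shape, so deg p = 4.
(b) From the visible intercepts: the curve avoids every integer y-axis point in the box; the x-axis gridline crossings are at x ∈ {-1, 1}.
(c) These observations pin down the coefficients.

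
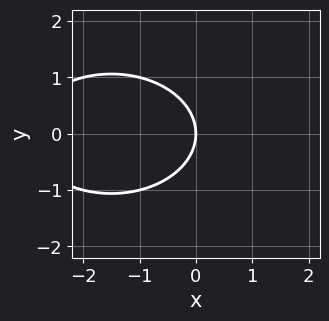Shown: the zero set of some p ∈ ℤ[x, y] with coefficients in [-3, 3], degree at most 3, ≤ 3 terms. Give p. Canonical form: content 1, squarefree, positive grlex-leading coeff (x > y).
x^2 + 2*y^2 + 3*x

1. Degree: the shape is more complex than any degree-1 curve, so deg p = 2.
2. Symmetries: mirror symmetry y ↦ −y ⇒ only even powers of y.
3. Checking where it meets the axes: it meets the x-axis at x = 0 (among the integer gridlines); it meets the y-axis at y = 0 (among the integer gridlines).
4. Assembling these constraints gives the stated polynomial.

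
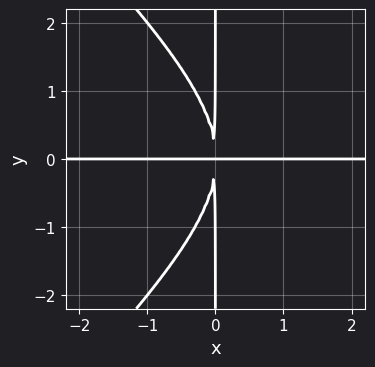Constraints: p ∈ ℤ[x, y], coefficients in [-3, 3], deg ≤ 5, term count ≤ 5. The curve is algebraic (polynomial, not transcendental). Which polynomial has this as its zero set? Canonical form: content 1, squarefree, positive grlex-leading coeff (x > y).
x^3*y - x*y^3 - 3*x^2*y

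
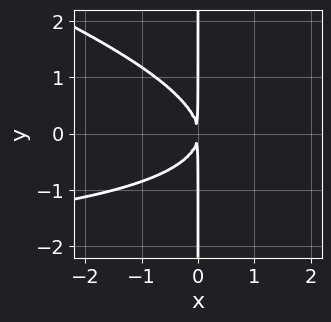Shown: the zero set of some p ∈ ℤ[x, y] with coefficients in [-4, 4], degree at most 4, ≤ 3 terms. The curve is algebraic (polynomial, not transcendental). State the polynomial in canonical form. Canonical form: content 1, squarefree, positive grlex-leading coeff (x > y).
x^2*y + 3*x*y^2 + 3*x^2

deg p = 3. The shape is more complex than any degree-2 curve.
From the visible intercepts: every point of the y-axis in the box is on the curve.
Putting this together gives p.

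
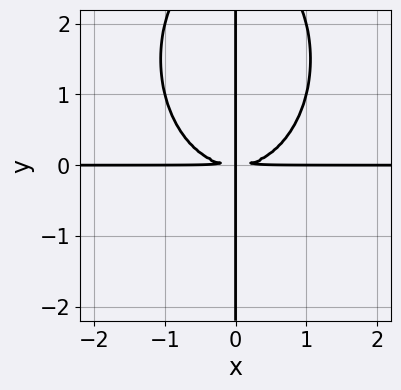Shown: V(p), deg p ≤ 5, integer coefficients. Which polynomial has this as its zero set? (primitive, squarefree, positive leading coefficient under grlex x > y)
2*x^3*y + x*y^3 - 3*x*y^2

First, deg p = 4. The shape is more complex than any degree-3 curve.
Then, reading off the gridlines: every point of the x-axis in the box is on the curve; every point of the y-axis in the box is on the curve.
Finally, these observations pin down the coefficients.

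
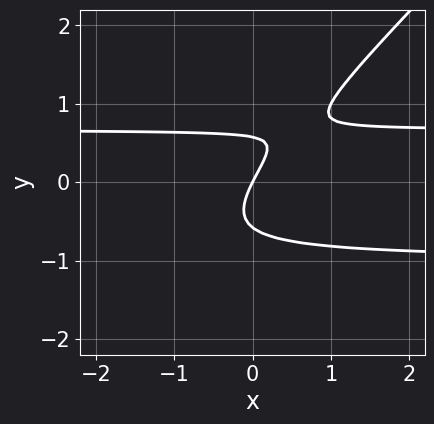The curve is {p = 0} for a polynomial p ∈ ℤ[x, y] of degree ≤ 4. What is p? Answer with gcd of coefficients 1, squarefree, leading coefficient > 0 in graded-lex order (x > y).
3*x*y^2 - 3*y^3 + x*y - 2*x + y

(a) deg p = 3.
(b) From the visible intercepts: one y-axis crossing is at y = 0; one x-axis crossing is at x = 0.
(c) The integer polynomial consistent with all of this is the stated p.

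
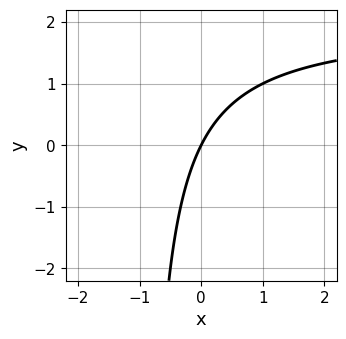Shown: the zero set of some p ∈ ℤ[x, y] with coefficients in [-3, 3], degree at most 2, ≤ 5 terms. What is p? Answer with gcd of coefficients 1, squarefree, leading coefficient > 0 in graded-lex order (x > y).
x*y - 2*x + y

First, degree: no degree-1 curve has this shape, so deg p = 2.
Next, against the integer gridlines: it crosses the x-axis at the gridline x = 0; one y-axis crossing is at y = 0.
Finally, these observations pin down the coefficients.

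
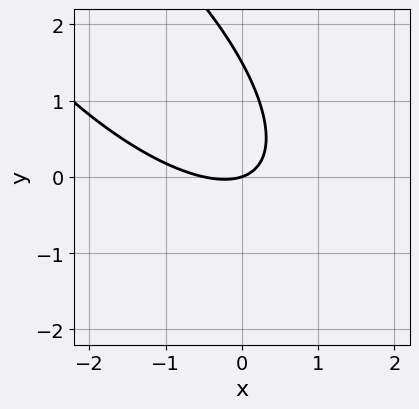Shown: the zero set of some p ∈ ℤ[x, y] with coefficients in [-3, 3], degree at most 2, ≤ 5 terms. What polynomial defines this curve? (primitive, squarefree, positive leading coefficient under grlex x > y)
(a) The degree is 2 — the shape is more complex than any degree-1 curve.
(b) Reading off the gridlines: it crosses the x-axis at the gridline x = 0; one y-axis crossing is at y = 0.
(c) Solving for integer coefficients yields p as stated.

2*x^2 + 3*x*y + 2*y^2 + x - 3*y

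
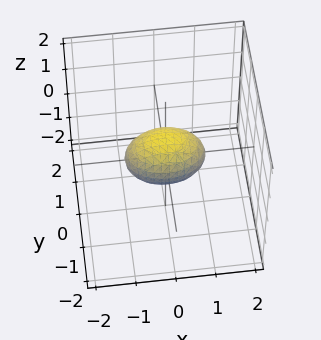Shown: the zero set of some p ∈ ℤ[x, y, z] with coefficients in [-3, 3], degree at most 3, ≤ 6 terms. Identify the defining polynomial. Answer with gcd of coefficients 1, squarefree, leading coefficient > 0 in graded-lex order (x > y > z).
1. Degree: bounded and convex; a quadric, so deg p = 2.
2. Symmetries: the x ↦ −x reflection is a symmetry, so x appears only in even powers; it's symmetric under y → −y, forcing even powers of y; mirror symmetry z ↦ −z ⇒ only even powers of z.
3. From the axis intercepts and sections: the x-axis gridline crossings are at x ∈ {-1, 1}.
4. Assembling these constraints gives the stated polynomial.

x^2 + 2*y^2 + 2*z^2 - 1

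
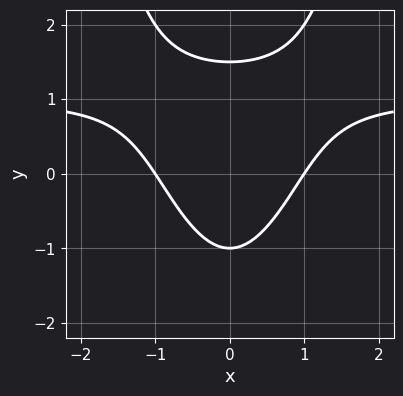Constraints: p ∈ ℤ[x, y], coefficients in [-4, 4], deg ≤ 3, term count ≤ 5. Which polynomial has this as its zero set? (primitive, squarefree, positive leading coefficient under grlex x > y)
3*x^2*y - 3*x^2 - 2*y^2 + y + 3

1. The degree is 3 — the shape is more complex than any degree-2 curve.
2. Symmetries: it's symmetric under x → −x, forcing even powers of x.
3. From the visible intercepts: among the integer gridlines, it crosses the x-axis at x ∈ {-1, 1}; it meets the y-axis at y = -1 (among the integer gridlines).
4. Together with the visible shape, these determine p as stated.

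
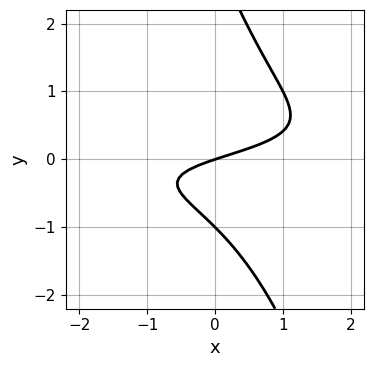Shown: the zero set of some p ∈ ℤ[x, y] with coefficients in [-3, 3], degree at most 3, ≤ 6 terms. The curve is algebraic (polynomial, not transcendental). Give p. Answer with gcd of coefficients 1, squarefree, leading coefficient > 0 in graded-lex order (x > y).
1. deg p = 3.
2. Against the integer gridlines: one x-axis crossing is at x = 0; among the integer gridlines, it crosses the y-axis at y ∈ {-1, 0}.
3. Solving for integer coefficients yields p as stated.

3*x*y^2 + y^3 - 2*y^2 + x - 3*y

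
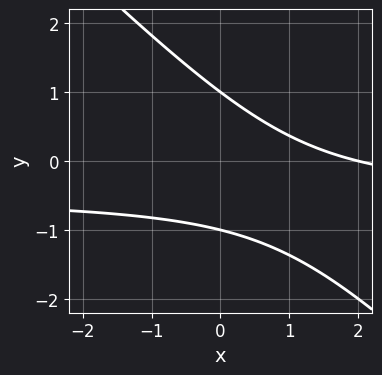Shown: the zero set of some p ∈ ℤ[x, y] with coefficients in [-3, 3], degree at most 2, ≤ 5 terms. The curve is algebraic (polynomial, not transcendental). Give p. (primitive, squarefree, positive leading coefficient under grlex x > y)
2*x*y + 2*y^2 + x - 2

(a) Degree: the shape is more complex than any degree-1 curve, so deg p = 2.
(b) Observable constraints: the y-axis gridline crossings are at y ∈ {-1, 1}; it meets the x-axis at x = 2 (among the integer gridlines).
(c) Matching integer coefficients to the picture gives p.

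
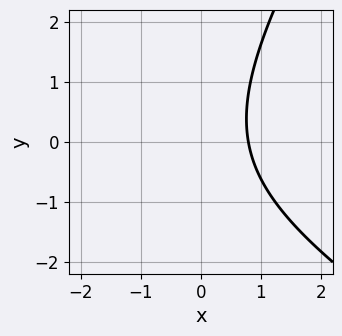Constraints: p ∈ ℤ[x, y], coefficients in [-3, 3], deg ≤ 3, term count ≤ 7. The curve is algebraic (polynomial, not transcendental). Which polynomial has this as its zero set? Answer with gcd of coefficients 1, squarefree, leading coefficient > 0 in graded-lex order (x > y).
x^2 + x*y - y^2 + 3*x - 3

First, the degree is 2 — no degree-1 curve has this shape.
Next, observable constraints: the curve avoids every integer y-axis point in the box.
Finally, the integer polynomial consistent with all of this is the stated p.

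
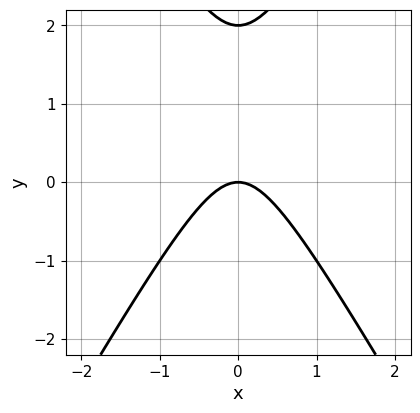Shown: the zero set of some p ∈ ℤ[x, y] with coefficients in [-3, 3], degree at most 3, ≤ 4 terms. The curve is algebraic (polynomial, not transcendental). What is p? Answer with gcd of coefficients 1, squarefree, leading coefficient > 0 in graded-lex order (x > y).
deg p = 2.
Symmetries: the x ↦ −x reflection is a symmetry, so x appears only in even powers.
Against the integer gridlines: the y-axis gridline crossings are at y ∈ {0, 2}; it meets the x-axis at x = 0 (among the integer gridlines).
Solving for integer coefficients yields p as stated.

3*x^2 - y^2 + 2*y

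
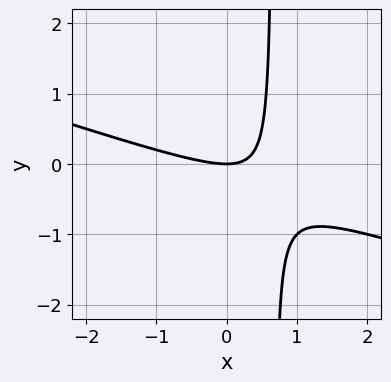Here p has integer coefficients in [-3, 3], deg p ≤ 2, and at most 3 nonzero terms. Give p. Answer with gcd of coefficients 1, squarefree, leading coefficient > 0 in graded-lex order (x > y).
x^2 + 3*x*y - 2*y

1. The degree is 2 — a generic line meets the curve in up to 2 points.
2. Checking where it meets the axes: it meets the y-axis at y = 0 (among the integer gridlines); it meets the x-axis at x = 0 (among the integer gridlines).
3. Assembling these constraints gives the stated polynomial.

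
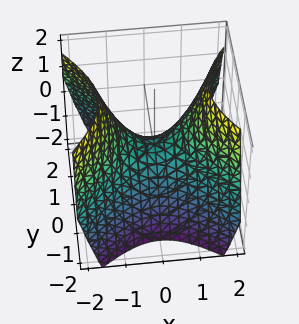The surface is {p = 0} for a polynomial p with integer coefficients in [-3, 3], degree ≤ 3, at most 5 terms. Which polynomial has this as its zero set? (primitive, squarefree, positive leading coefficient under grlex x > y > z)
(a) The degree is 2 — a saddle surface; a quadric.
(b) Symmetries: the y ↦ −y reflection is a symmetry, so y appears only in even powers; it's symmetric under x → −x, forcing even powers of x.
(c) From the visible intercepts: one y-axis crossing is at y = 0; it meets the x-axis at x = 0 (among the integer gridlines); it meets the z-axis at z = 0 (among the integer gridlines).
(d) Assembling these constraints gives the stated polynomial.

x^2 - y^2 - z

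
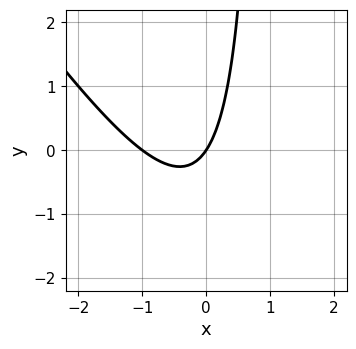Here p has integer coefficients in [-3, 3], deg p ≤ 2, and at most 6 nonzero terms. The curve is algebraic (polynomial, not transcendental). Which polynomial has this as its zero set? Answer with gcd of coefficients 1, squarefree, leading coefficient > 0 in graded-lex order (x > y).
3*x^2 + 2*x*y + 3*x - 2*y

deg p = 2. The shape is more complex than any degree-1 curve.
Reading off the gridlines: it crosses the y-axis at the gridline y = 0; among the integer gridlines, it crosses the x-axis at x ∈ {-1, 0}.
Fitting integer coefficients to these (and the overall shape) gives p.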